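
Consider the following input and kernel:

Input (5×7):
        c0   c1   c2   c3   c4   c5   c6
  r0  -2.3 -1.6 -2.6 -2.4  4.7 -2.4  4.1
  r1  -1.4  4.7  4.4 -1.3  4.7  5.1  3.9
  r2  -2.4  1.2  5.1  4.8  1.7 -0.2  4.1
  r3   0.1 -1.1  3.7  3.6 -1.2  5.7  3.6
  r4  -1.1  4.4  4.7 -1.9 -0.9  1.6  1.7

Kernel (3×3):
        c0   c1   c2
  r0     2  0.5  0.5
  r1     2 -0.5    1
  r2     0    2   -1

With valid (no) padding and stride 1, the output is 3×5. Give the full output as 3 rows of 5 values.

Output[0,0]: The receptive field on the input at this output position is [-2.3 -1.6 -2.6 / -1.4 4.7 4.4 / -2.4 1.2 5.1]. Elementwise product with the kernel and sum: -2.3·2 + -1.6·0.5 + -2.6·0.5 + -1.4·2 + 4.7·-0.5 + 4.4·1 + 1.2·2 + 5.1·-1.

-10.15 5.6 18 0.1 16.5
-4.45 19.4 28.4 2.75 29.3
6.9 18.2 14.95 20.45 5.2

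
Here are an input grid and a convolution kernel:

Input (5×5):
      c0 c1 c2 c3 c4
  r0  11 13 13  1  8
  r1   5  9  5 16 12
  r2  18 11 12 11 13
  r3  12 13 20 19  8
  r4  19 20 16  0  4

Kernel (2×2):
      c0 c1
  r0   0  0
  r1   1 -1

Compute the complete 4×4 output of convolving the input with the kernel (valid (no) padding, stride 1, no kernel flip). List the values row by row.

-4 4 -11 4
7 -1 1 -2
-1 -7 1 11
-1 4 16 -4

Output[0,0]: The receptive field on the input at this output position is [11 13 / 5 9]. Elementwise product with the kernel and sum: 5·1 + 9·-1.
Output[0,1]: The receptive field on the input at this output position is [13 13 / 9 5]. Elementwise product with the kernel and sum: 9·1 + 5·-1.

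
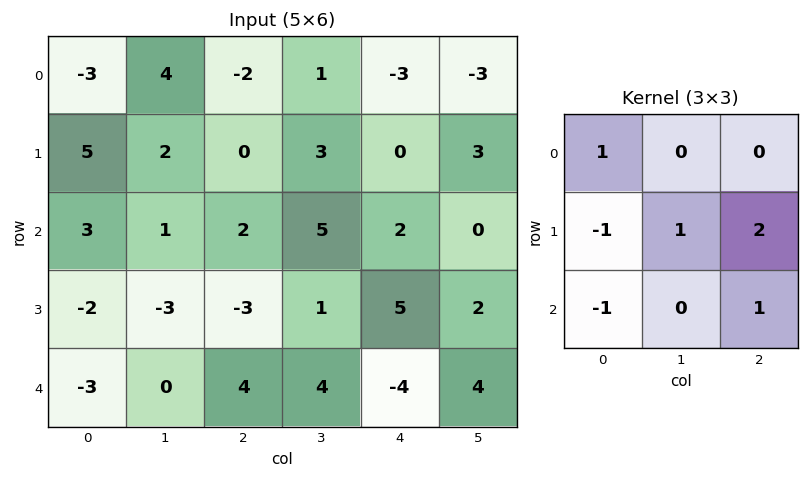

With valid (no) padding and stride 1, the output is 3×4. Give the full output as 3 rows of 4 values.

Output[0,0]: The receptive field on the input at this output position is [-3 4 -2 / 5 2 0 / 3 1 2]. Elementwise product with the kernel and sum: -3·1 + 5·-1 + 2·1 + 0·2 + 3·-1 + 2·1.

-7 12 1 -1
6 17 15 1
3 7 8 13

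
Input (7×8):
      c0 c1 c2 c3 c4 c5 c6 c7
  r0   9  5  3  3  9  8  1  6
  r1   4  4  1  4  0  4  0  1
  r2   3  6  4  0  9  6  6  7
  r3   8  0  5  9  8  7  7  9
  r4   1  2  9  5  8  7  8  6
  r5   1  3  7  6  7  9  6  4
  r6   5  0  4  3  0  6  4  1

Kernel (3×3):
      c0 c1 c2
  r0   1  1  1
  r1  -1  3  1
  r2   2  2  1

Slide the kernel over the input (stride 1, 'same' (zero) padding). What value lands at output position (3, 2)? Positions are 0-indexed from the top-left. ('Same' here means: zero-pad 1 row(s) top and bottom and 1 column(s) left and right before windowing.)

61

The receptive field on the zero-padded input at this output position is [6 4 0 / 0 5 9 / 2 9 5]. Elementwise product with the kernel and sum: 6·1 + 4·1 + 0·1 + 0·-1 + 5·3 + 9·1 + 2·2 + 9·2 + 5·1.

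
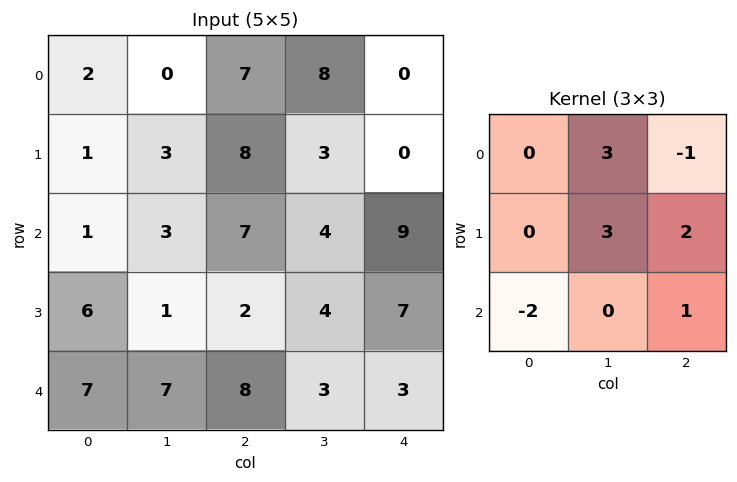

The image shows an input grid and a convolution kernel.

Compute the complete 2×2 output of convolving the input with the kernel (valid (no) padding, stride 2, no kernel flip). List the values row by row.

23 28
3 16

Output[0,0]: The receptive field on the input at this output position is [2 0 7 / 1 3 8 / 1 3 7]. Elementwise product with the kernel and sum: 0·3 + 7·-1 + 3·3 + 8·2 + 1·-2 + 7·1.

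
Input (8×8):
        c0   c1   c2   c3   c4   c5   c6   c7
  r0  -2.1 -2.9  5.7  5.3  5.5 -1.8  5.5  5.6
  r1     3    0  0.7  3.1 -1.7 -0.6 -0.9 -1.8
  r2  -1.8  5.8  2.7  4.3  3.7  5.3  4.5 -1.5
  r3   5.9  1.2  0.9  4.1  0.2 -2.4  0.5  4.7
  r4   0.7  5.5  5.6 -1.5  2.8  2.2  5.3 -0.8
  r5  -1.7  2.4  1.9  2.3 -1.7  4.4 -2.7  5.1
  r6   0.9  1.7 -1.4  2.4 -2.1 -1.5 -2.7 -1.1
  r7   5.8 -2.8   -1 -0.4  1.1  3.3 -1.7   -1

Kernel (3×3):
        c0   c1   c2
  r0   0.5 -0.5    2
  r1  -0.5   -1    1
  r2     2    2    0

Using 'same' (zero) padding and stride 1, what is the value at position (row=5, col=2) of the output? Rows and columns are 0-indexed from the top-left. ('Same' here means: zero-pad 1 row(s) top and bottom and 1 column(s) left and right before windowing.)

-3.25

The receptive field on the zero-padded input at this output position is [5.5 5.6 -1.5 / 2.4 1.9 2.3 / 1.7 -1.4 2.4]. Elementwise product with the kernel and sum: 5.5·0.5 + 5.6·-0.5 + -1.5·2 + 2.4·-0.5 + 1.9·-1 + 2.3·1 + 1.7·2 + -1.4·2.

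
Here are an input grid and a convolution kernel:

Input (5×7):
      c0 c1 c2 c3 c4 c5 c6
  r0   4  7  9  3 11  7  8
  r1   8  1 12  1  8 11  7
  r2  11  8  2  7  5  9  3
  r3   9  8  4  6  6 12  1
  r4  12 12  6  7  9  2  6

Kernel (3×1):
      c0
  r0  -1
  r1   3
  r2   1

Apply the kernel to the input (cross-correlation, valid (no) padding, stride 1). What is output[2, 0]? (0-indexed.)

28

The receptive field on the input at this output position is [11 / 9 / 12]. Elementwise product with the kernel and sum: 11·-1 + 9·3 + 12·1.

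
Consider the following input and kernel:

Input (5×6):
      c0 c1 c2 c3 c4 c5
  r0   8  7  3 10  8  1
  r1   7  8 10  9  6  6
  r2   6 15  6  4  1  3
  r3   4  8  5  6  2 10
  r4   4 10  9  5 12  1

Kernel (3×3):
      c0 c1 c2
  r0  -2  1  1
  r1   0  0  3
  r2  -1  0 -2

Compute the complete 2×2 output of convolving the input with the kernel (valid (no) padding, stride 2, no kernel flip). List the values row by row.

Output[0,0]: The receptive field on the input at this output position is [8 7 3 / 7 8 10 / 6 15 6]. Elementwise product with the kernel and sum: 8·-2 + 7·1 + 3·1 + 10·3 + 6·-1 + 6·-2.
Output[0,1]: The receptive field on the input at this output position is [3 10 8 / 10 9 6 / 6 4 1]. Elementwise product with the kernel and sum: 3·-2 + 10·1 + 8·1 + 6·3 + 6·-1 + 1·-2.

6 22
2 -34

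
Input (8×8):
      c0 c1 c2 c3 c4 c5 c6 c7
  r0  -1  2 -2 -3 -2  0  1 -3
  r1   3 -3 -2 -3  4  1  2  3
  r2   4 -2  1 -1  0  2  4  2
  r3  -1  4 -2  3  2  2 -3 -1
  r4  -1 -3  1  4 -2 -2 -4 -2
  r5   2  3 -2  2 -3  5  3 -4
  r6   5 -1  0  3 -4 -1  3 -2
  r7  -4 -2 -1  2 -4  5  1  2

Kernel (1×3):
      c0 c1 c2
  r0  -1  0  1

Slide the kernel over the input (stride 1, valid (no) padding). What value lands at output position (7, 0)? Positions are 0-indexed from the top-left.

The receptive field on the input at this output position is [-4 -2 -1]. Elementwise product with the kernel and sum: -4·-1 + -1·1.

3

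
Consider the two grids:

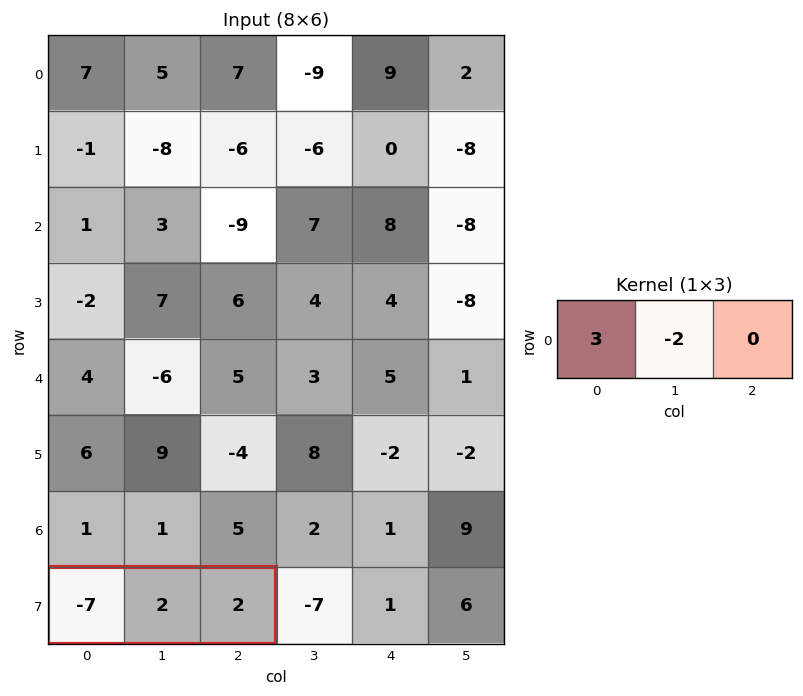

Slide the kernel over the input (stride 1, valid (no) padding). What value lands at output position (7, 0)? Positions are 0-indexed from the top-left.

The receptive field on the input at this output position is [-7 2 2]. Elementwise product with the kernel and sum: -7·3 + 2·-2.

-25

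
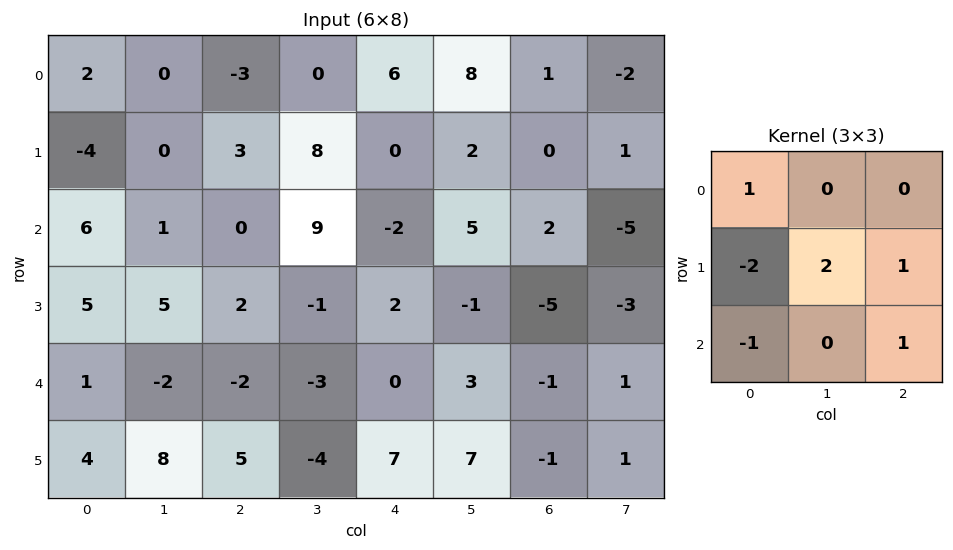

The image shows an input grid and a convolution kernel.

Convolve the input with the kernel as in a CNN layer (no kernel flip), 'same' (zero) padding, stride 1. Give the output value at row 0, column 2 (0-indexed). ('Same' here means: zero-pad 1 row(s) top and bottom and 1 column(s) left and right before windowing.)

The receptive field on the zero-padded input at this output position is [0 0 0 / 0 -3 0 / 0 3 8]. Elementwise product with the kernel and sum: 0·1 + 0·-2 + -3·2 + 0·1 + 0·-1 + 8·1.

2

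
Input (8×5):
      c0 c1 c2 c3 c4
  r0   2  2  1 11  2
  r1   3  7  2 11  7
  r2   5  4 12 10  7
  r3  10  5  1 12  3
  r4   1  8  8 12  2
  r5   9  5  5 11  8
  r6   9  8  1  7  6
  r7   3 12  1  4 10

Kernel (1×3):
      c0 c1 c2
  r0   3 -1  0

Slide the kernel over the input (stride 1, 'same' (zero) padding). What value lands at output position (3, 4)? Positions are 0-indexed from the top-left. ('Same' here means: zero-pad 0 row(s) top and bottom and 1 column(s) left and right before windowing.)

33

The receptive field on the zero-padded input at this output position is [12 3 0]. Elementwise product with the kernel and sum: 12·3 + 3·-1.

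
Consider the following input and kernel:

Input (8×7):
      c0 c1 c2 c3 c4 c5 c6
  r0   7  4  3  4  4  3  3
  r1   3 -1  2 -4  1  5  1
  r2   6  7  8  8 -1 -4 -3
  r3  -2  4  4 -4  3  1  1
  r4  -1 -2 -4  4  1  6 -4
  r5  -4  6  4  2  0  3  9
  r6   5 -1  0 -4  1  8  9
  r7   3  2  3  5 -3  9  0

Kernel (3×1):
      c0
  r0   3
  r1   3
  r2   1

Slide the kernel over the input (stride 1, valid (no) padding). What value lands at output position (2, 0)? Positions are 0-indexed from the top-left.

The receptive field on the input at this output position is [6 / -2 / -1]. Elementwise product with the kernel and sum: 6·3 + -2·3 + -1·1.

11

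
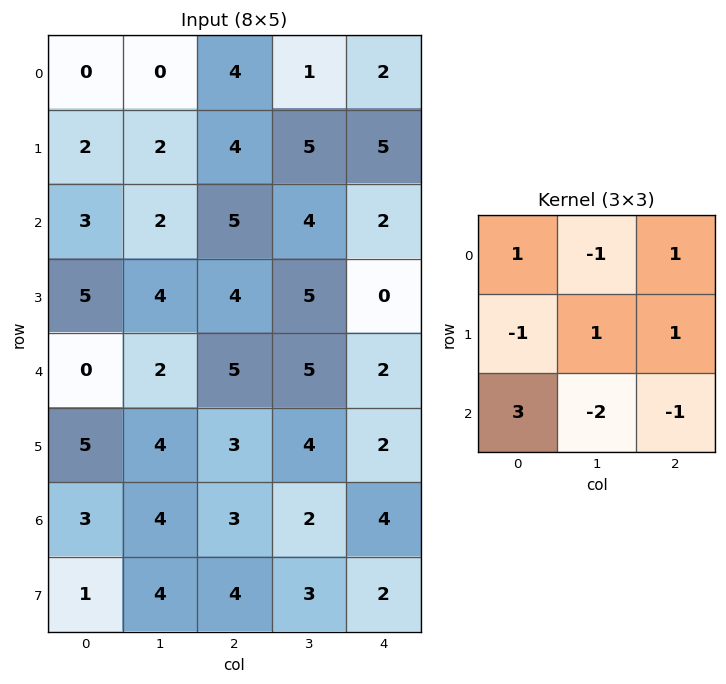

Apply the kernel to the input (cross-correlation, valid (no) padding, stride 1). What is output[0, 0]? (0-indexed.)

8

The receptive field on the input at this output position is [0 0 4 / 2 2 4 / 3 2 5]. Elementwise product with the kernel and sum: 0·1 + 0·-1 + 4·1 + 2·-1 + 2·1 + 4·1 + 3·3 + 2·-2 + 5·-1.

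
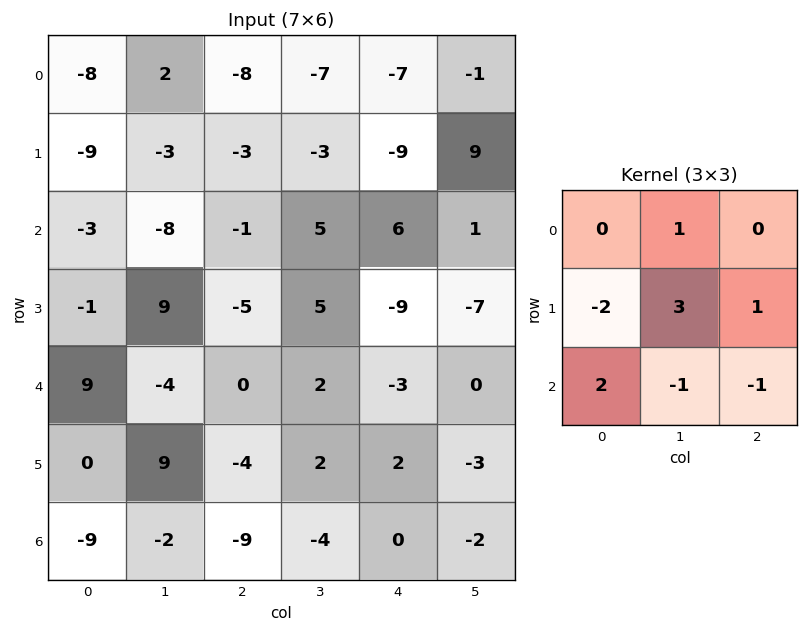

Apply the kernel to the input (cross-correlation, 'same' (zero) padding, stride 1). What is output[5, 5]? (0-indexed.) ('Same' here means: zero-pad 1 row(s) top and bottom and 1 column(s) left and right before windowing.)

-11

The receptive field on the zero-padded input at this output position is [-3 0 0 / 2 -3 0 / 0 -2 0]. Elementwise product with the kernel and sum: 0·1 + 2·-2 + -3·3 + 0·1 + 0·2 + -2·-1 + 0·-1.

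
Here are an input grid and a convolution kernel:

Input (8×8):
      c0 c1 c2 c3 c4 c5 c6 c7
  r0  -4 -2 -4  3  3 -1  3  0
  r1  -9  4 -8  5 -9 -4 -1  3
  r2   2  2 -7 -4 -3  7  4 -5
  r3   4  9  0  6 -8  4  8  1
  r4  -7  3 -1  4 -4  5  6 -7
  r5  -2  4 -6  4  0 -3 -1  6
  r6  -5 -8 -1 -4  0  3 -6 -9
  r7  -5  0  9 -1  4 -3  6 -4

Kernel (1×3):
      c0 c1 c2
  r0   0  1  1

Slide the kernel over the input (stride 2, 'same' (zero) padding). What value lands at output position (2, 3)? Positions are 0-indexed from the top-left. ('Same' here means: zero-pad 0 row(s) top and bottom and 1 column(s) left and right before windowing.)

The receptive field on the zero-padded input at this output position is [5 6 -7]. Elementwise product with the kernel and sum: 6·1 + -7·1.

-1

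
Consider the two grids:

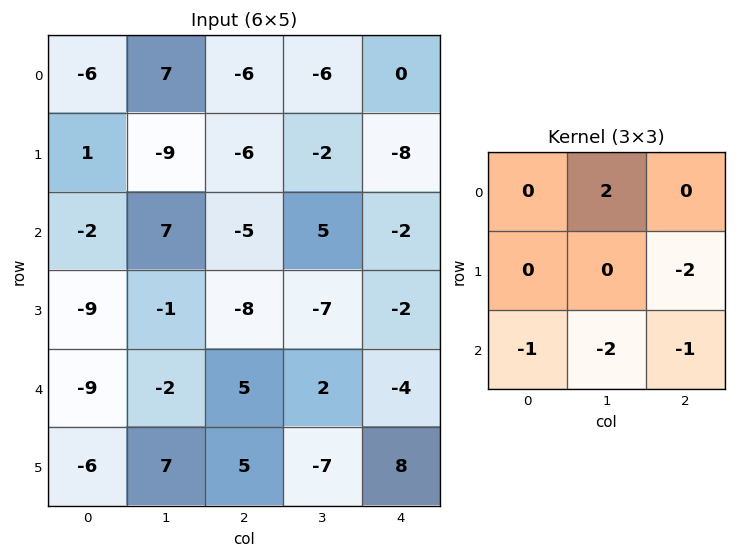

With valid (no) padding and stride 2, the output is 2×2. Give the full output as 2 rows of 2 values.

Output[0,0]: The receptive field on the input at this output position is [-6 7 -6 / 1 -9 -6 / -2 7 -5]. Elementwise product with the kernel and sum: 7·2 + -6·-2 + -2·-1 + 7·-2 + -5·-1.
Output[0,1]: The receptive field on the input at this output position is [-6 -6 0 / -6 -2 -8 / -5 5 -2]. Elementwise product with the kernel and sum: -6·2 + -8·-2 + -5·-1 + 5·-2 + -2·-1.

19 1
38 9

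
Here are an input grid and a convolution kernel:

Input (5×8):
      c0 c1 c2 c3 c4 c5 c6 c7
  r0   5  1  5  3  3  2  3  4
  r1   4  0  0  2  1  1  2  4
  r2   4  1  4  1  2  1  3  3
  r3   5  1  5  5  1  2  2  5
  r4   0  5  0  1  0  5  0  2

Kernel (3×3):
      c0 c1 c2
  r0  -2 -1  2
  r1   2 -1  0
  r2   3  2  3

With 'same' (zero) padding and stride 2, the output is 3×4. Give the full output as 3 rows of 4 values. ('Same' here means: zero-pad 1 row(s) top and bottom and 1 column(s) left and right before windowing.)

Output[0,0]: The receptive field on the zero-padded input at this output position is [0 0 0 / 0 5 1 / 0 4 0]. Elementwise product with the kernel and sum: 0·-2 + 0·-1 + 0·2 + 0·2 + 5·-1 + 0·3 + 4·2 + 0·3.

3 3 14 20
5 30 20 28
-3 13 -5 14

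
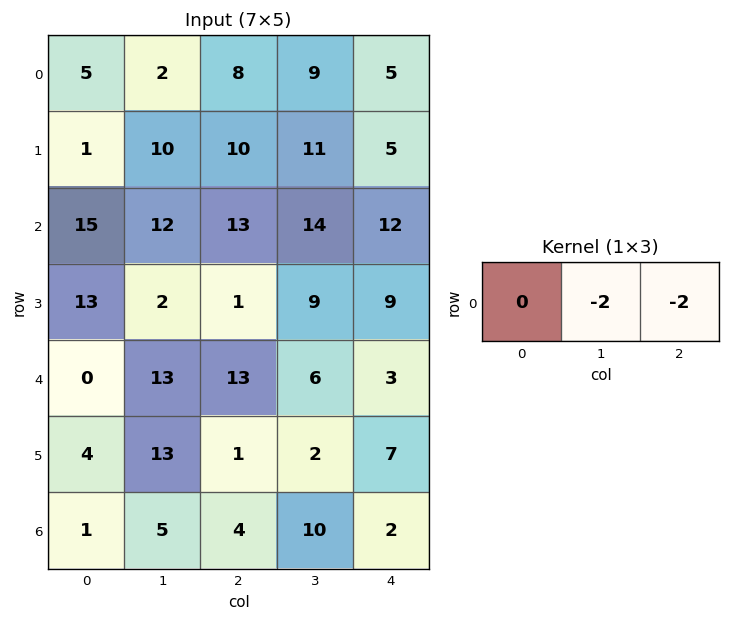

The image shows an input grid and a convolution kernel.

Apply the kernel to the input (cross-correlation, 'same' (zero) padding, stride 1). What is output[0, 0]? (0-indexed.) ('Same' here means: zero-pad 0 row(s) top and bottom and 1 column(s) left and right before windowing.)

The receptive field on the zero-padded input at this output position is [0 5 2]. Elementwise product with the kernel and sum: 5·-2 + 2·-2.

-14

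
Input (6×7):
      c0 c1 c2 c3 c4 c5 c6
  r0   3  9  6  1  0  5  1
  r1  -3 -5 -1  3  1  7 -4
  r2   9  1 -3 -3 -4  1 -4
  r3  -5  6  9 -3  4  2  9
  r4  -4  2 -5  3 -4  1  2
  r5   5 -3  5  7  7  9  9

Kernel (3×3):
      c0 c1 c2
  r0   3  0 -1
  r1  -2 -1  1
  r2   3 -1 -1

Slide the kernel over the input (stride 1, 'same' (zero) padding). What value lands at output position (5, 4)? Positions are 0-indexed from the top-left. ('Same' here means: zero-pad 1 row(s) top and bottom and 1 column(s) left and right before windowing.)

-4

The receptive field on the zero-padded input at this output position is [3 -4 1 / 7 7 9 / 0 0 0]. Elementwise product with the kernel and sum: 3·3 + 1·-1 + 7·-2 + 7·-1 + 9·1 + 0·3 + 0·-1 + 0·-1.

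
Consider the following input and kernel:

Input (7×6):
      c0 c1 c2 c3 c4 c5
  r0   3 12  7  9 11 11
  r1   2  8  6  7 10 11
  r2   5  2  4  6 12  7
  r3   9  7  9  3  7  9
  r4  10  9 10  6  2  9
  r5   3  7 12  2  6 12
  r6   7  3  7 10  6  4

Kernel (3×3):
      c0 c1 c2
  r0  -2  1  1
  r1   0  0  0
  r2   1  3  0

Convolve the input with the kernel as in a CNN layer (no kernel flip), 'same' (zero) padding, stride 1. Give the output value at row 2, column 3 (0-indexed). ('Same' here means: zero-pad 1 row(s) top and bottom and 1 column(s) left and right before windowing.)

23

The receptive field on the zero-padded input at this output position is [6 7 10 / 4 6 12 / 9 3 7]. Elementwise product with the kernel and sum: 6·-2 + 7·1 + 10·1 + 9·1 + 3·3.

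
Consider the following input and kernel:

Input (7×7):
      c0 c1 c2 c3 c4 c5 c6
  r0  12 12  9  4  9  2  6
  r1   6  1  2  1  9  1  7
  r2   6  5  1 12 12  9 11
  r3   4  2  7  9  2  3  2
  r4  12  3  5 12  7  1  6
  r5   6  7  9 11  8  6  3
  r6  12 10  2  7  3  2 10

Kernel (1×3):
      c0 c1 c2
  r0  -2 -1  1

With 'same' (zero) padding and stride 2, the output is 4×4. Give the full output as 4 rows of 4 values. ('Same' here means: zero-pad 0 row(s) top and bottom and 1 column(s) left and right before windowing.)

0 -29 -15 -10
-1 1 -27 -29
-9 1 -30 -8
-2 -15 -15 -14

Output[0,0]: The receptive field on the zero-padded input at this output position is [0 12 12]. Elementwise product with the kernel and sum: 0·-2 + 12·-1 + 12·1.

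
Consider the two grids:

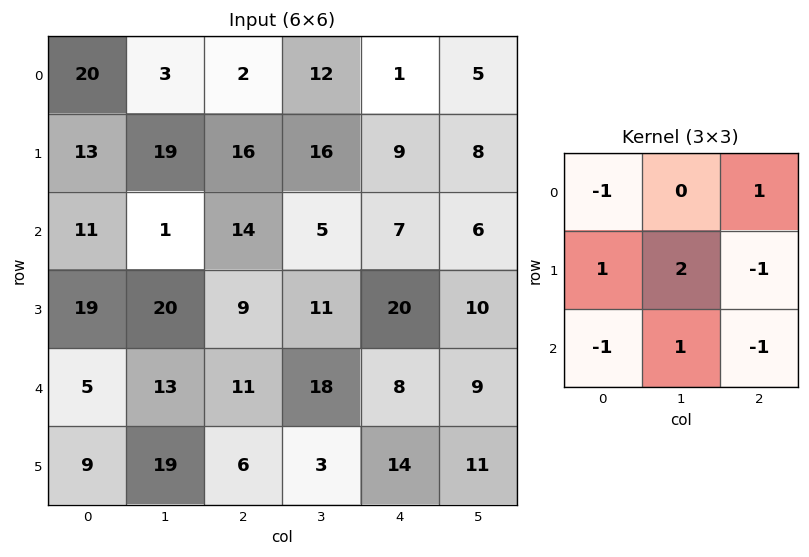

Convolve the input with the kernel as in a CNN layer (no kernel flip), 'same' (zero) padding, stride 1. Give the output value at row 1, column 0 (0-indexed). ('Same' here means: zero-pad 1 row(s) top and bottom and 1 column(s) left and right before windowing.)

The receptive field on the zero-padded input at this output position is [0 20 3 / 0 13 19 / 0 11 1]. Elementwise product with the kernel and sum: 0·-1 + 3·1 + 0·1 + 13·2 + 19·-1 + 0·-1 + 11·1 + 1·-1.

20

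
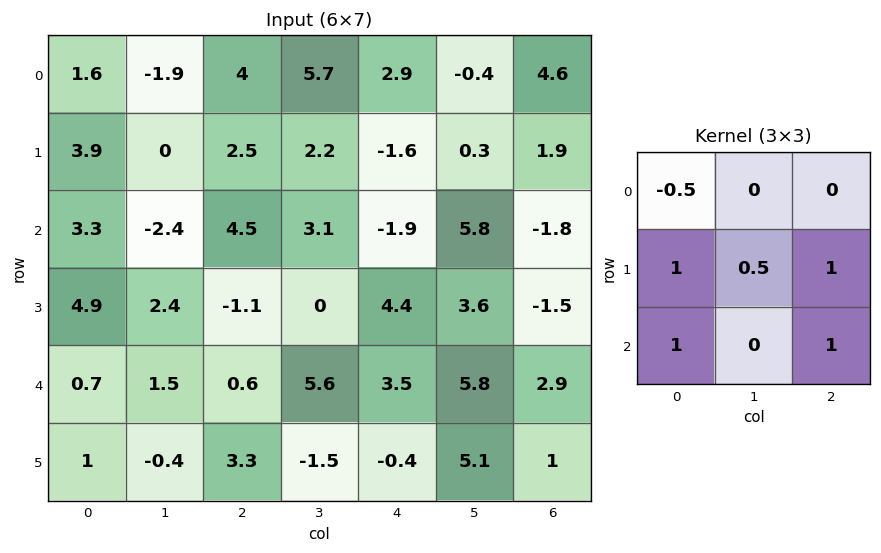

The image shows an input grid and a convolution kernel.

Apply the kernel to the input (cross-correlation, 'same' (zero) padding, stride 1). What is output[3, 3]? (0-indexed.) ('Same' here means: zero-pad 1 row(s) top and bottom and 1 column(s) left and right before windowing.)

The receptive field on the zero-padded input at this output position is [4.5 3.1 -1.9 / -1.1 0 4.4 / 0.6 5.6 3.5]. Elementwise product with the kernel and sum: 4.5·-0.5 + -1.1·1 + 0·0.5 + 4.4·1 + 0.6·1 + 3.5·1.

5.15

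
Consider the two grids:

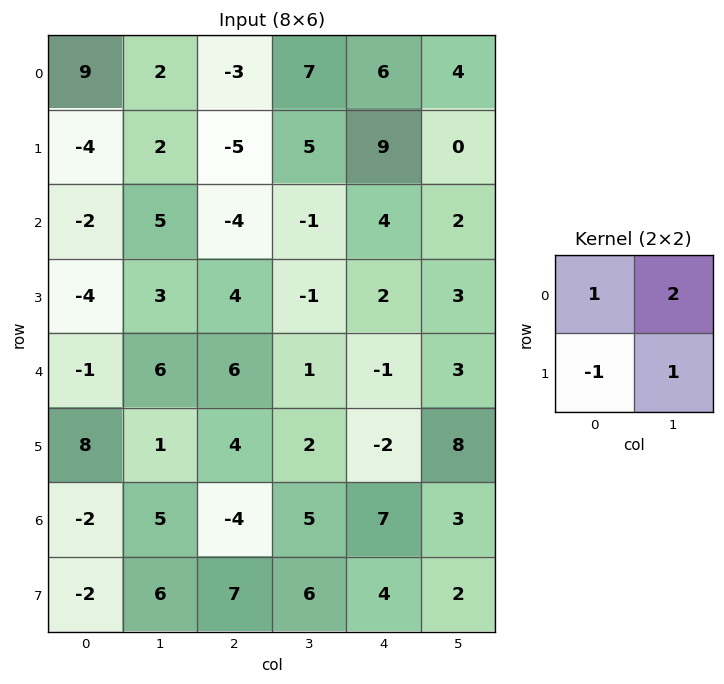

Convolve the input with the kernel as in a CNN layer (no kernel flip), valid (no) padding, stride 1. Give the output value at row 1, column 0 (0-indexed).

The receptive field on the input at this output position is [-4 2 / -2 5]. Elementwise product with the kernel and sum: -4·1 + 2·2 + -2·-1 + 5·1.

7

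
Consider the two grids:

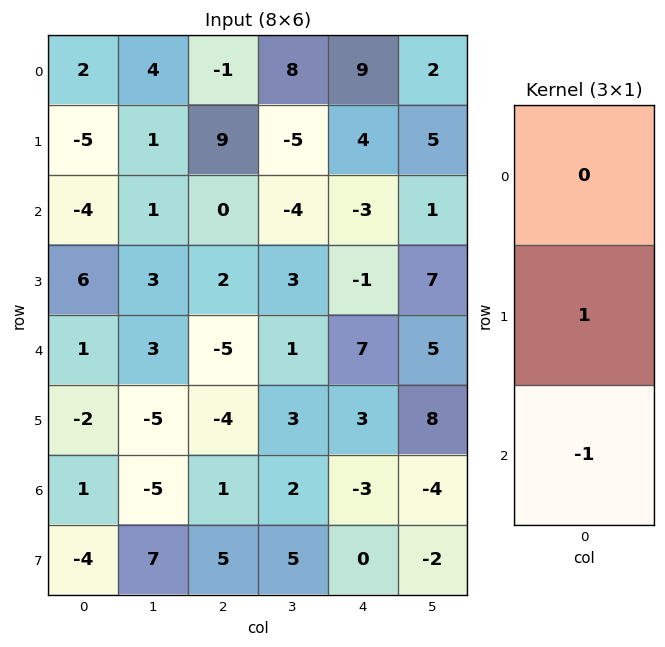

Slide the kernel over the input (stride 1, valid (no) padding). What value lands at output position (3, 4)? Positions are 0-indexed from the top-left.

4

The receptive field on the input at this output position is [-1 / 7 / 3]. Elementwise product with the kernel and sum: 7·1 + 3·-1.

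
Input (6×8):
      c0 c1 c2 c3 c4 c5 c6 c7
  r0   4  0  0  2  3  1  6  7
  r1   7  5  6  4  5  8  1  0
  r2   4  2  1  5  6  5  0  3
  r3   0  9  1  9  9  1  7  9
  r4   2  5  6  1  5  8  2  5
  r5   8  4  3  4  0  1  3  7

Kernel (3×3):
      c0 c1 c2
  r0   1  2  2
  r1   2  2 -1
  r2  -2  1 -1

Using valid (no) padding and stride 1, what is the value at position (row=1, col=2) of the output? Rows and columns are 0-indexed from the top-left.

The receptive field on the input at this output position is [6 4 5 / 1 5 6 / 1 9 9]. Elementwise product with the kernel and sum: 6·1 + 4·2 + 5·2 + 1·2 + 5·2 + 6·-1 + 1·-2 + 9·1 + 9·-1.

28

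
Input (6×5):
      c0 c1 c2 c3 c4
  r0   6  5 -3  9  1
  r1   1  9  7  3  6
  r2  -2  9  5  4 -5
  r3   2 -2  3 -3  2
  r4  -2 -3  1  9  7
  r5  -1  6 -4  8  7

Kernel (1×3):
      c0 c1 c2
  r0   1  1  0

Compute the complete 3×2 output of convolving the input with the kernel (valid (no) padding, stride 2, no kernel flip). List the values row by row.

Output[0,0]: The receptive field on the input at this output position is [6 5 -3]. Elementwise product with the kernel and sum: 6·1 + 5·1.
Output[0,1]: The receptive field on the input at this output position is [-3 9 1]. Elementwise product with the kernel and sum: -3·1 + 9·1.

11 6
7 9
-5 10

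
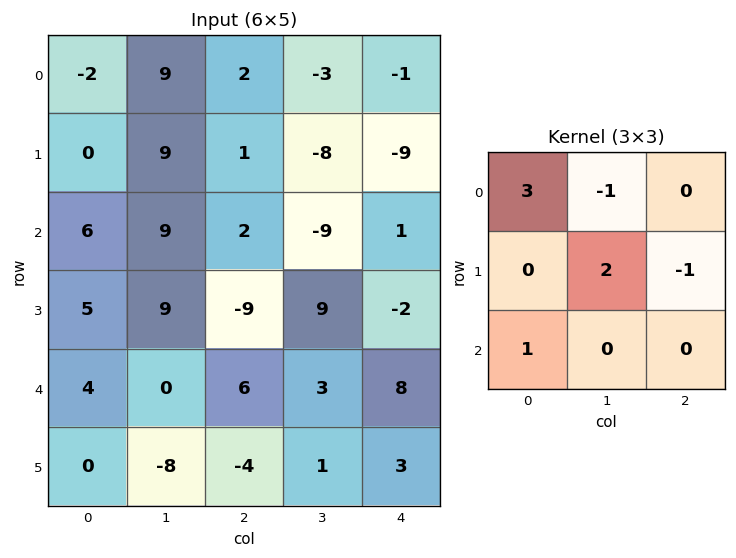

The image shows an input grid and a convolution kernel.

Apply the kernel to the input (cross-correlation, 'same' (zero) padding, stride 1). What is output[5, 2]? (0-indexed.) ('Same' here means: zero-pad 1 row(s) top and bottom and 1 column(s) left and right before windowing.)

The receptive field on the zero-padded input at this output position is [0 6 3 / -8 -4 1 / 0 0 0]. Elementwise product with the kernel and sum: 0·3 + 6·-1 + -4·2 + 1·-1 + 0·1.

-15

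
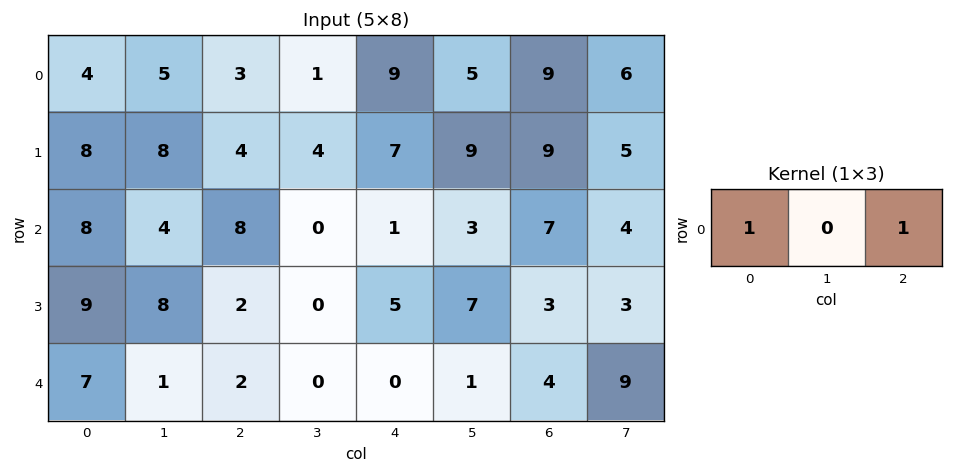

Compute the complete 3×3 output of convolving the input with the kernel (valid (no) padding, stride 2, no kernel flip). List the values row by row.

7 12 18
16 9 8
9 2 4

Output[0,0]: The receptive field on the input at this output position is [4 5 3]. Elementwise product with the kernel and sum: 4·1 + 3·1.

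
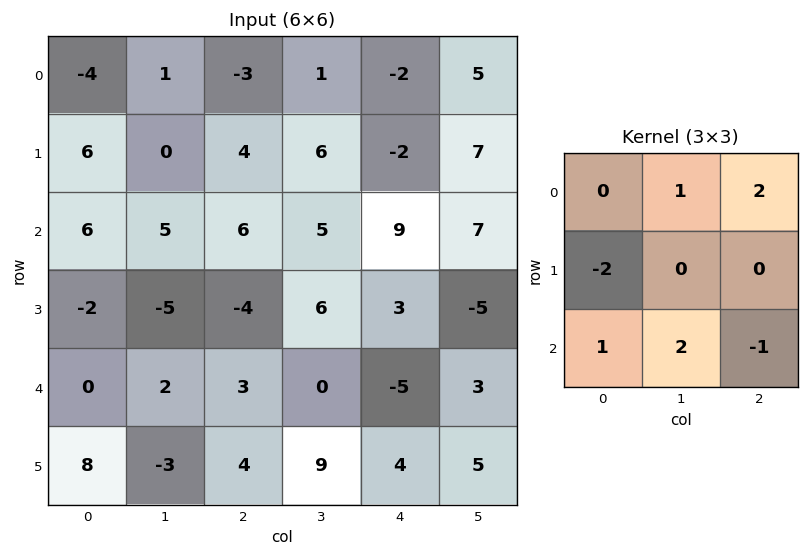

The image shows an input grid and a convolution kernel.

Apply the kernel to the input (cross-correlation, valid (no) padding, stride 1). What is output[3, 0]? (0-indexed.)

The receptive field on the input at this output position is [-2 -5 -4 / 0 2 3 / 8 -3 4]. Elementwise product with the kernel and sum: -5·1 + -4·2 + 0·-2 + 8·1 + -3·2 + 4·-1.

-15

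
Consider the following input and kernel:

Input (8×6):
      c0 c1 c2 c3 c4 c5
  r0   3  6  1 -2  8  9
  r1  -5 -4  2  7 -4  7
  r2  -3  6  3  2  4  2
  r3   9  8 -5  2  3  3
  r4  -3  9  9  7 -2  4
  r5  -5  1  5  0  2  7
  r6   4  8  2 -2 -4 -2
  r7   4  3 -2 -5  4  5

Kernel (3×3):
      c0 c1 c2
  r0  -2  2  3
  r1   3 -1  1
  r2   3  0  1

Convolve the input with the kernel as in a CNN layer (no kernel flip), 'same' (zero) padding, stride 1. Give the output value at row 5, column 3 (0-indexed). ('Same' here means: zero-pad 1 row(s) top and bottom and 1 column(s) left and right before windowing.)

9

The receptive field on the zero-padded input at this output position is [9 7 -2 / 5 0 2 / 2 -2 -4]. Elementwise product with the kernel and sum: 9·-2 + 7·2 + -2·3 + 5·3 + 0·-1 + 2·1 + 2·3 + -4·1.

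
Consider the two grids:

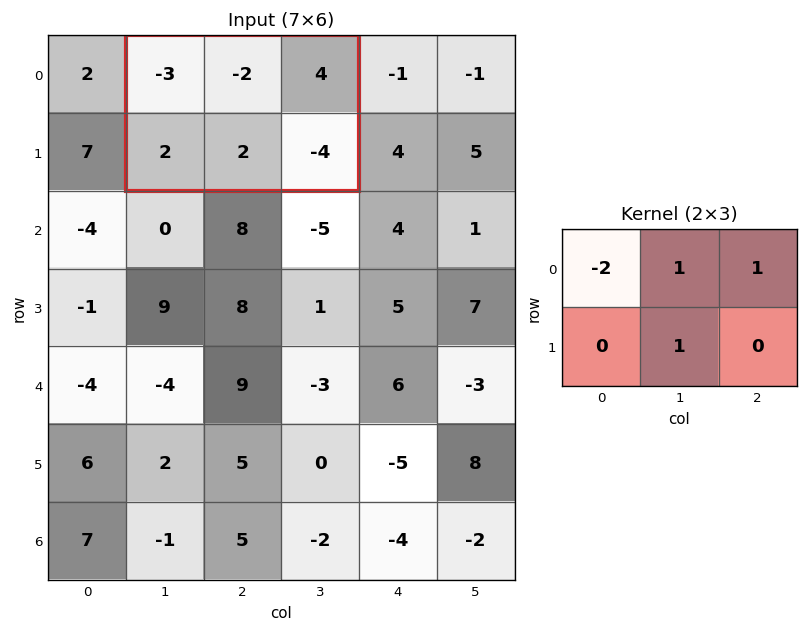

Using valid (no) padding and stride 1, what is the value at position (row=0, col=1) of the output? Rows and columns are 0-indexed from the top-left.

10

The receptive field on the input at this output position is [-3 -2 4 / 2 2 -4]. Elementwise product with the kernel and sum: -3·-2 + -2·1 + 4·1 + 2·1.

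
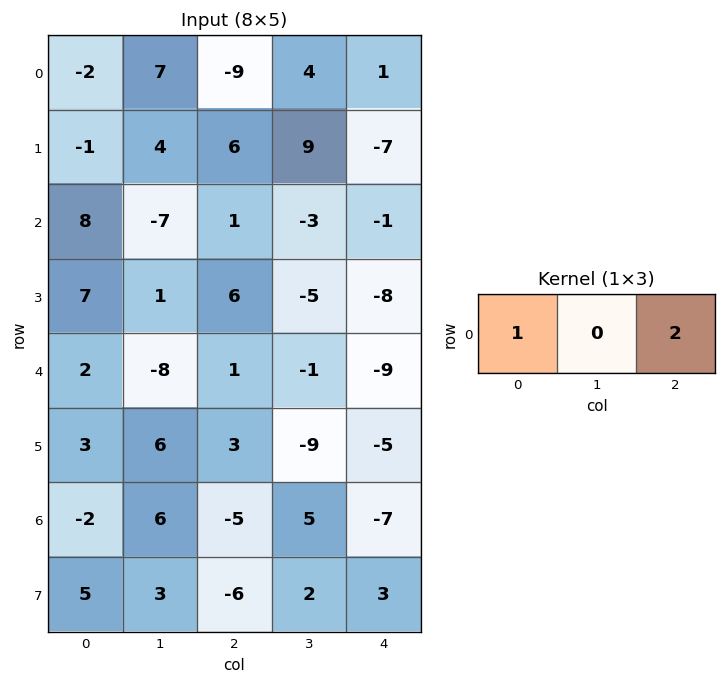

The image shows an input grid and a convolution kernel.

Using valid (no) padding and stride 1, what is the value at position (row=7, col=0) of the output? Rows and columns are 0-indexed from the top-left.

-7

The receptive field on the input at this output position is [5 3 -6]. Elementwise product with the kernel and sum: 5·1 + -6·2.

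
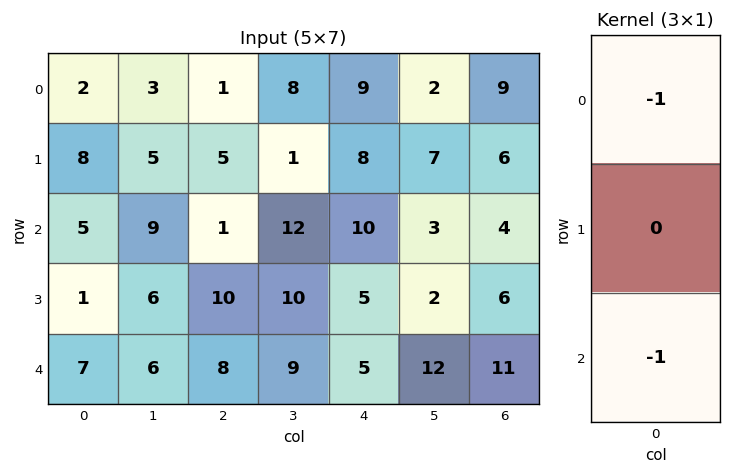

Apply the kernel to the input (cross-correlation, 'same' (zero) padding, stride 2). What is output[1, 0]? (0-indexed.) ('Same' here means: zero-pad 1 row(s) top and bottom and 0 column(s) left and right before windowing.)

The receptive field on the zero-padded input at this output position is [8 / 5 / 1]. Elementwise product with the kernel and sum: 8·-1 + 1·-1.

-9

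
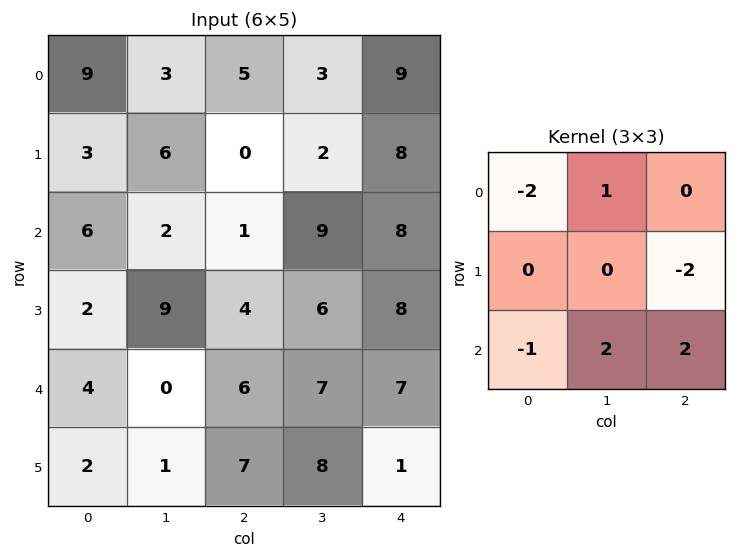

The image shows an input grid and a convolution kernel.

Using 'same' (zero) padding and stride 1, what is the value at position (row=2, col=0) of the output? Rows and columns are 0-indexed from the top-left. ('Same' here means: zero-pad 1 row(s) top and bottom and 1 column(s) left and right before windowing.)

The receptive field on the zero-padded input at this output position is [0 3 6 / 0 6 2 / 0 2 9]. Elementwise product with the kernel and sum: 0·-2 + 3·1 + 2·-2 + 0·-1 + 2·2 + 9·2.

21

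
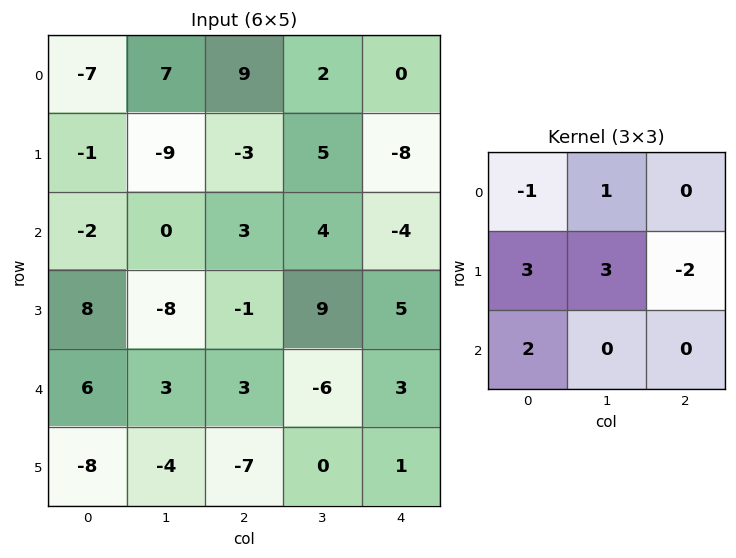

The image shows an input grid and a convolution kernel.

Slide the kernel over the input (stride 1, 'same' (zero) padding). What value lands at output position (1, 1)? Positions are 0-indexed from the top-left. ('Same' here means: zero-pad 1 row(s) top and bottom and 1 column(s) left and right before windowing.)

The receptive field on the zero-padded input at this output position is [-7 7 9 / -1 -9 -3 / -2 0 3]. Elementwise product with the kernel and sum: -7·-1 + 7·1 + -1·3 + -9·3 + -3·-2 + -2·2.

-14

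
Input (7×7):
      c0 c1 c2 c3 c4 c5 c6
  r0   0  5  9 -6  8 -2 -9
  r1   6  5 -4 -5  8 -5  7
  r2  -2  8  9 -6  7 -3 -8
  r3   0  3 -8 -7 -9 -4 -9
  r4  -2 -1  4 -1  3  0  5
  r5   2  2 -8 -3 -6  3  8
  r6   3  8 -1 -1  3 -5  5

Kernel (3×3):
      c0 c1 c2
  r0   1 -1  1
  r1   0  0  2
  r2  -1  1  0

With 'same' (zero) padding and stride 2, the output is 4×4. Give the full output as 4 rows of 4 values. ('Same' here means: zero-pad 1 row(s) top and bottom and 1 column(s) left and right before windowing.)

16 -21 9 12
15 -19 -26 -17
3 -8 -5 10
16 5 -4 -5

Output[0,0]: The receptive field on the zero-padded input at this output position is [0 0 0 / 0 0 5 / 0 6 5]. Elementwise product with the kernel and sum: 0·1 + 0·-1 + 0·1 + 5·2 + 0·-1 + 6·1.
Output[0,1]: The receptive field on the zero-padded input at this output position is [0 0 0 / 5 9 -6 / 5 -4 -5]. Elementwise product with the kernel and sum: 0·1 + 0·-1 + 0·1 + -6·2 + 5·-1 + -4·1.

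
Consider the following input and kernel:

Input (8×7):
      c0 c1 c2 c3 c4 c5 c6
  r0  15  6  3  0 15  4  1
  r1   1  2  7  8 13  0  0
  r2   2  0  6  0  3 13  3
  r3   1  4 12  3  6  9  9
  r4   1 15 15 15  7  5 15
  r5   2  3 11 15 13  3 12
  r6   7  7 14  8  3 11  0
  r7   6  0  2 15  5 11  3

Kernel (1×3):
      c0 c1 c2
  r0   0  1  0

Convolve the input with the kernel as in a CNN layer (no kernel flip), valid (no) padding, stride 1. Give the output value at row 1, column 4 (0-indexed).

0

The receptive field on the input at this output position is [13 0 0]. Elementwise product with the kernel and sum: 0·1.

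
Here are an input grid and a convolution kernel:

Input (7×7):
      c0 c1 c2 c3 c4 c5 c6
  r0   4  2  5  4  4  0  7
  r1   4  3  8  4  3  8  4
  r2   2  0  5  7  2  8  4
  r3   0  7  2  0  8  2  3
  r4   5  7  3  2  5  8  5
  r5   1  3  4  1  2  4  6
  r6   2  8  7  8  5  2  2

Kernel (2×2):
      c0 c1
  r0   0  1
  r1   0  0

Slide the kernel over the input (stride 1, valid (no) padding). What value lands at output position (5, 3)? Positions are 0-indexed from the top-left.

The receptive field on the input at this output position is [1 2 / 8 5]. Elementwise product with the kernel and sum: 2·1.

2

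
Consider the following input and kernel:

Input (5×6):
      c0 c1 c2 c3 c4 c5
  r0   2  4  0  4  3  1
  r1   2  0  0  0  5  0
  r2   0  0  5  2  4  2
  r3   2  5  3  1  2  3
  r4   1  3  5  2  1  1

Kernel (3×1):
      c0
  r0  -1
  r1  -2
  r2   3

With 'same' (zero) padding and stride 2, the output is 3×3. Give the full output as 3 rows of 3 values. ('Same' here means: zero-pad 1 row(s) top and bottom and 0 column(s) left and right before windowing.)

2 0 9
4 -1 -7
-4 -13 -4

Output[0,0]: The receptive field on the zero-padded input at this output position is [0 / 2 / 2]. Elementwise product with the kernel and sum: 0·-1 + 2·-2 + 2·3.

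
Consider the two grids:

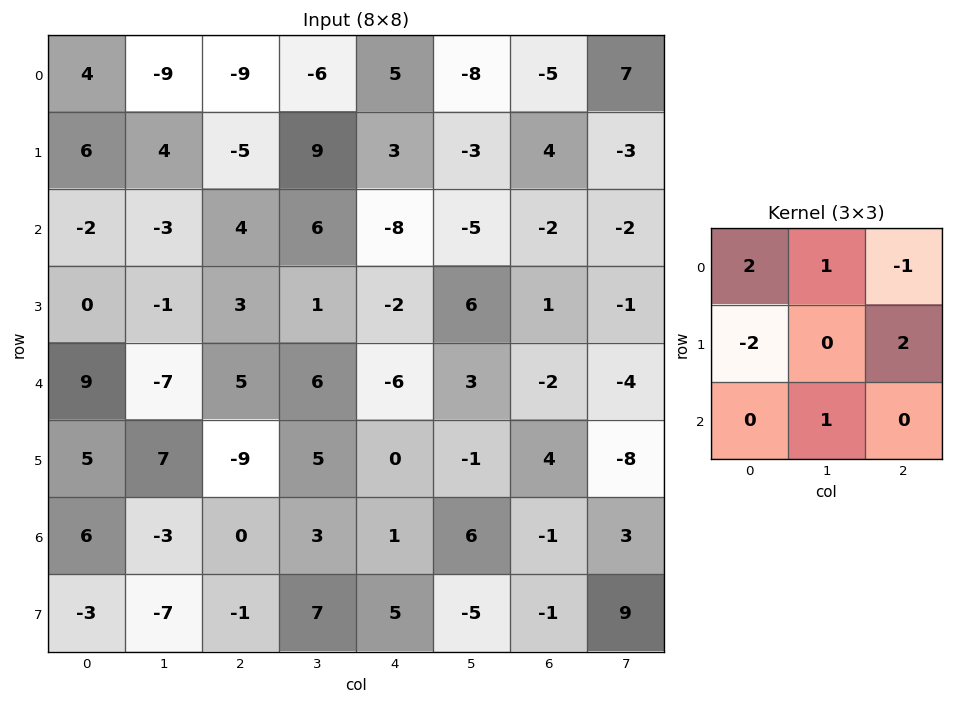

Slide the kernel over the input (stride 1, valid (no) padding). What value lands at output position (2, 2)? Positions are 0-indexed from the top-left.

The receptive field on the input at this output position is [4 6 -8 / 3 1 -2 / 5 6 -6]. Elementwise product with the kernel and sum: 4·2 + 6·1 + -8·-1 + 3·-2 + -2·2 + 6·1.

18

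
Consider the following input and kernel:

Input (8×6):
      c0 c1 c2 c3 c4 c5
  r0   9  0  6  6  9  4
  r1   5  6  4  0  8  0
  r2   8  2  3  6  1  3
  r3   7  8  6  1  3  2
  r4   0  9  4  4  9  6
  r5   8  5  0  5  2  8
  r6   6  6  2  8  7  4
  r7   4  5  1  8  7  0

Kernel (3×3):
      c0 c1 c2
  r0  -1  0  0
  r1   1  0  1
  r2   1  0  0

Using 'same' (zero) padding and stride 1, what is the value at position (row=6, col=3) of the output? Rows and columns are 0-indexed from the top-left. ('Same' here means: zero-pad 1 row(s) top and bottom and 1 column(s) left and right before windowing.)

The receptive field on the zero-padded input at this output position is [0 5 2 / 2 8 7 / 1 8 7]. Elementwise product with the kernel and sum: 0·-1 + 2·1 + 7·1 + 1·1.

10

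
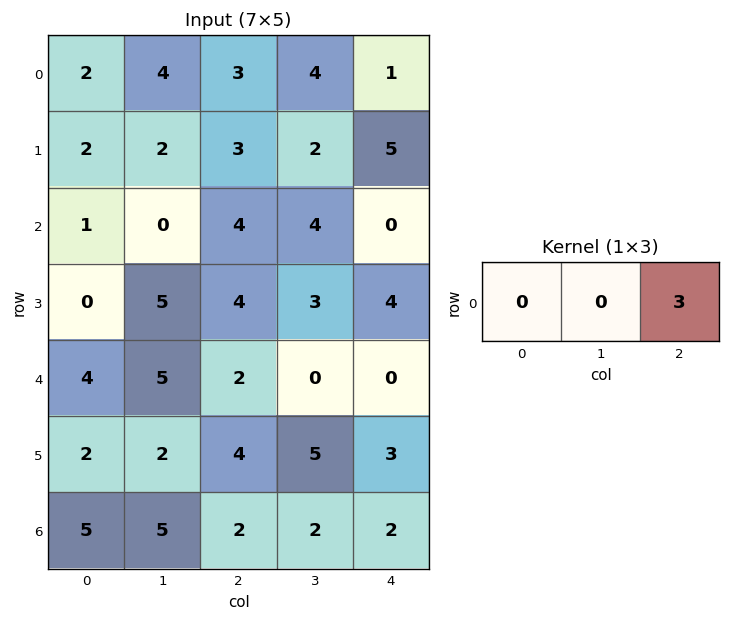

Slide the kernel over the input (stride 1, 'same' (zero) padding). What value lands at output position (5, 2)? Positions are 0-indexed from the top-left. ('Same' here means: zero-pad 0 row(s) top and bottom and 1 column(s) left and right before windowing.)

15

The receptive field on the zero-padded input at this output position is [2 4 5]. Elementwise product with the kernel and sum: 5·3.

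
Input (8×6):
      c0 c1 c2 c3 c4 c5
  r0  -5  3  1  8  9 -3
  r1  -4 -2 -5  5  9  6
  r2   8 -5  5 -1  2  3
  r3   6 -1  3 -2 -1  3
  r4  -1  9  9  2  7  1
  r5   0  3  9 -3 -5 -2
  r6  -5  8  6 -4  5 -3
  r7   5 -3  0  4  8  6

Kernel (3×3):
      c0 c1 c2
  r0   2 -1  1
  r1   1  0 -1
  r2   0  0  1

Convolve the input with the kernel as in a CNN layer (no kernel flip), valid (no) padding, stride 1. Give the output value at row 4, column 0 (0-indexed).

The receptive field on the input at this output position is [-1 9 9 / 0 3 9 / -5 8 6]. Elementwise product with the kernel and sum: -1·2 + 9·-1 + 9·1 + 0·1 + 9·-1 + 6·1.

-5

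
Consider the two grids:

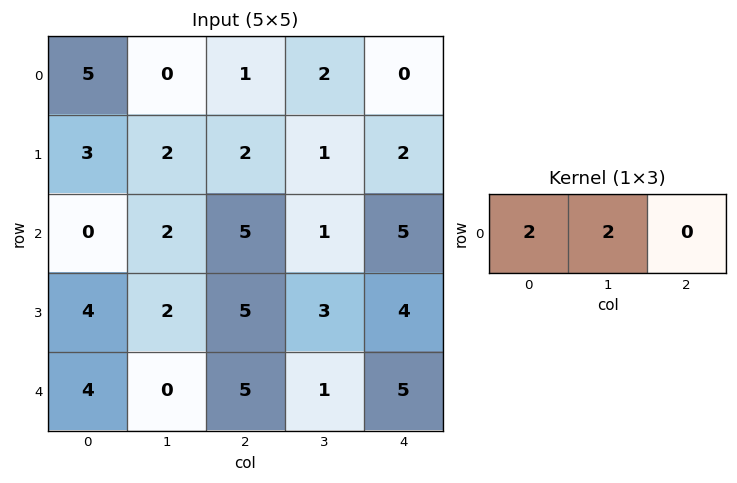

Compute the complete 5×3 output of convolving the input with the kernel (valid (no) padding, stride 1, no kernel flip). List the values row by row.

10 2 6
10 8 6
4 14 12
12 14 16
8 10 12

Output[0,0]: The receptive field on the input at this output position is [5 0 1]. Elementwise product with the kernel and sum: 5·2 + 0·2.
Output[0,1]: The receptive field on the input at this output position is [0 1 2]. Elementwise product with the kernel and sum: 0·2 + 1·2.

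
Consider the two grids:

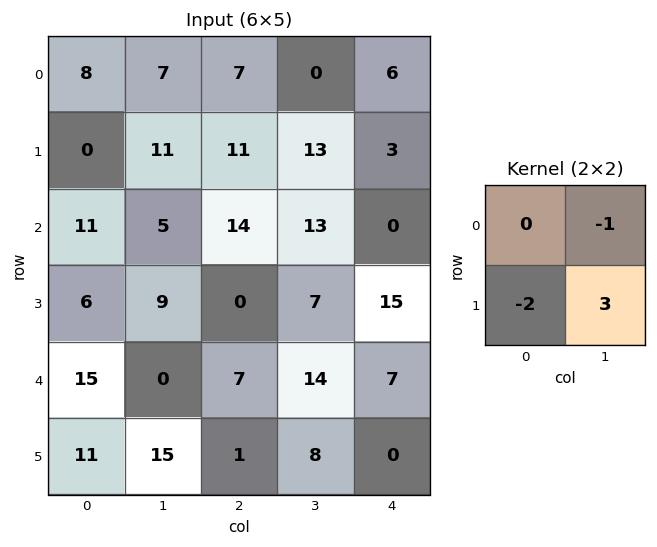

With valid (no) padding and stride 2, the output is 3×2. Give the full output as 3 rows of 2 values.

26 17
10 8
23 8

Output[0,0]: The receptive field on the input at this output position is [8 7 / 0 11]. Elementwise product with the kernel and sum: 7·-1 + 0·-2 + 11·3.
Output[0,1]: The receptive field on the input at this output position is [7 0 / 11 13]. Elementwise product with the kernel and sum: 0·-1 + 11·-2 + 13·3.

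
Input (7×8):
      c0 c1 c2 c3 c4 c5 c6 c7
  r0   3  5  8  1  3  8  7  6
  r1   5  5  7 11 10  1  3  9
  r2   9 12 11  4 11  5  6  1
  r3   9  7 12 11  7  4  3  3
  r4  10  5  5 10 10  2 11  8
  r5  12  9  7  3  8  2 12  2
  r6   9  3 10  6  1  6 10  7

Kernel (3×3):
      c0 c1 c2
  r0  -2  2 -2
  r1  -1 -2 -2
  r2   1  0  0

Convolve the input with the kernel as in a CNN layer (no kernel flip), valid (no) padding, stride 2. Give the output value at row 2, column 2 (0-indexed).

-73

The receptive field on the input at this output position is [10 2 11 / 8 2 12 / 1 6 10]. Elementwise product with the kernel and sum: 10·-2 + 2·2 + 11·-2 + 8·-1 + 2·-2 + 12·-2 + 1·1.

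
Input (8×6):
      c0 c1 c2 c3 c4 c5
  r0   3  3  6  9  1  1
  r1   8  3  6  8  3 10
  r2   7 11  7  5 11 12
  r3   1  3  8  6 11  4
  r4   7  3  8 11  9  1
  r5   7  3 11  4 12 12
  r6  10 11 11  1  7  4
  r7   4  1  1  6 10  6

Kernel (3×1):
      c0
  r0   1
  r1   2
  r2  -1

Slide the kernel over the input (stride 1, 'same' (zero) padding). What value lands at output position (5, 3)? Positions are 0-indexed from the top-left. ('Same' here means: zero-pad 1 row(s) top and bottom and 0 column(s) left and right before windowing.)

18

The receptive field on the zero-padded input at this output position is [11 / 4 / 1]. Elementwise product with the kernel and sum: 11·1 + 4·2 + 1·-1.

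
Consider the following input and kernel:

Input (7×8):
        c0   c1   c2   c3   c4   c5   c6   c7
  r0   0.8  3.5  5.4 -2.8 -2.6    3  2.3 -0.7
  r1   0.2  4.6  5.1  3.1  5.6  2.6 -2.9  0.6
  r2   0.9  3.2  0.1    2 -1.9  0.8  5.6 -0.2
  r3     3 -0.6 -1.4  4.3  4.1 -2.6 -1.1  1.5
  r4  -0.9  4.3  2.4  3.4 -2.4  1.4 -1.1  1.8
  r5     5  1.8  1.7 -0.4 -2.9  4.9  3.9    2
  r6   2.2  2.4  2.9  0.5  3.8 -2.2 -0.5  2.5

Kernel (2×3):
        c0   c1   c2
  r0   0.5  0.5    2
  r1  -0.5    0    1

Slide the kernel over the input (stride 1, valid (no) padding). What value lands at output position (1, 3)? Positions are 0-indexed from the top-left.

9.35

The receptive field on the input at this output position is [3.1 5.6 2.6 / 2 -1.9 0.8]. Elementwise product with the kernel and sum: 3.1·0.5 + 5.6·0.5 + 2.6·2 + 2·-0.5 + 0.8·1.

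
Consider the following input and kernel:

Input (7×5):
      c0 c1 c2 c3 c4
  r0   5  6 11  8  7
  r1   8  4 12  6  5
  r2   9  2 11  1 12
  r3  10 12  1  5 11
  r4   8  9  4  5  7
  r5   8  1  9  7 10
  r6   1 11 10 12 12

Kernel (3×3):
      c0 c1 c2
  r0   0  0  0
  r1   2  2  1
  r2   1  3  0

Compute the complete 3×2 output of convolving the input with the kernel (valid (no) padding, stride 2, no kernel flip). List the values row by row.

51 55
80 42
61 88

Output[0,0]: The receptive field on the input at this output position is [5 6 11 / 8 4 12 / 9 2 11]. Elementwise product with the kernel and sum: 8·2 + 4·2 + 12·1 + 9·1 + 2·3.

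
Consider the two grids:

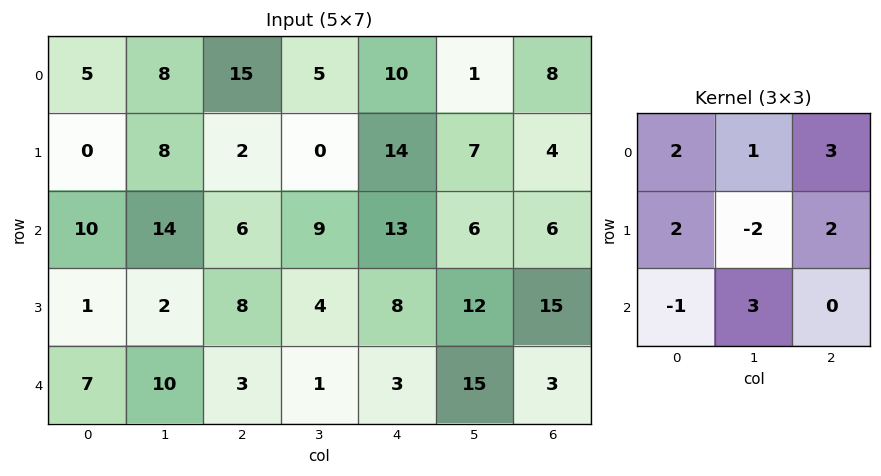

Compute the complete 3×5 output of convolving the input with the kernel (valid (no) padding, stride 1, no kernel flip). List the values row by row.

Output[0,0]: The receptive field on the input at this output position is [5 8 15 / 0 8 2 / 10 14 6]. Elementwise product with the kernel and sum: 5·2 + 8·1 + 15·3 + 0·2 + 8·-2 + 2·2 + 10·-1 + 14·3.
Output[0,1]: The receptive field on the input at this output position is [8 15 5 / 8 2 0 / 14 6 9]. Elementwise product with the kernel and sum: 8·2 + 15·1 + 5·3 + 8·2 + 2·-2 + 0·2 + 14·-1 + 6·3.

83 62 118 39 72
23 74 70 59 101
89 56 84 73 114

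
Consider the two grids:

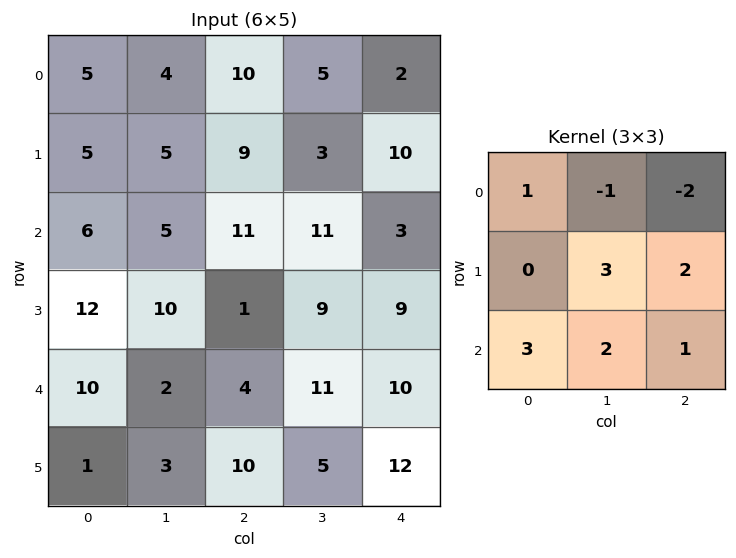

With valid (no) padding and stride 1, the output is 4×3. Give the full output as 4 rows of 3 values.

Output[0,0]: The receptive field on the input at this output position is [5 4 10 / 5 5 9 / 6 5 11]. Elementwise product with the kernel and sum: 5·1 + 4·-1 + 10·-2 + 5·3 + 9·2 + 6·3 + 5·2 + 11·1.
Output[0,1]: The receptive field on the input at this output position is [4 10 5 / 5 9 3 / 5 11 11]. Elementwise product with the kernel and sum: 4·1 + 10·-1 + 5·-2 + 9·3 + 3·2 + 5·3 + 11·2 + 11·1.

53 65 88
76 86 55
49 18 83
33 59 79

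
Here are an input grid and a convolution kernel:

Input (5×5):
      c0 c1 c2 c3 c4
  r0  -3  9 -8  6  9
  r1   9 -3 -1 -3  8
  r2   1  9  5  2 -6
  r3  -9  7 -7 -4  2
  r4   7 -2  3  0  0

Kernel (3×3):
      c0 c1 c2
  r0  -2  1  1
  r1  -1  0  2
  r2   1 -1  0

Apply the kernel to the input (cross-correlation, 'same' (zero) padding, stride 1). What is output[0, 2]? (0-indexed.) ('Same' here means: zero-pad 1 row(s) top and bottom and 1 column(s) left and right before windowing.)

1

The receptive field on the zero-padded input at this output position is [0 0 0 / 9 -8 6 / -3 -1 -3]. Elementwise product with the kernel and sum: 0·-2 + 0·1 + 0·1 + 9·-1 + 6·2 + -3·1 + -1·-1.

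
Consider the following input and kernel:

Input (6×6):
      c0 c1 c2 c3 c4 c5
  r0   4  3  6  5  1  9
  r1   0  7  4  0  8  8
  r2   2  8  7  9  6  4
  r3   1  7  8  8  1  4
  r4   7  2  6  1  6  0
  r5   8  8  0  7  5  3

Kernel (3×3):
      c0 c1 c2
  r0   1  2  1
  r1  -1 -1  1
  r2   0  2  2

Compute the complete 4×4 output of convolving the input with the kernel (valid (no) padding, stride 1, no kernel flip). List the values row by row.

Output[0,0]: The receptive field on the input at this output position is [4 3 6 / 0 7 4 / 2 8 7]. Elementwise product with the kernel and sum: 4·1 + 3·2 + 6·1 + 0·-1 + 7·-1 + 4·1 + 8·2 + 7·2.

43 41 51 36
45 41 20 23
41 38 30 32
36 38 48 23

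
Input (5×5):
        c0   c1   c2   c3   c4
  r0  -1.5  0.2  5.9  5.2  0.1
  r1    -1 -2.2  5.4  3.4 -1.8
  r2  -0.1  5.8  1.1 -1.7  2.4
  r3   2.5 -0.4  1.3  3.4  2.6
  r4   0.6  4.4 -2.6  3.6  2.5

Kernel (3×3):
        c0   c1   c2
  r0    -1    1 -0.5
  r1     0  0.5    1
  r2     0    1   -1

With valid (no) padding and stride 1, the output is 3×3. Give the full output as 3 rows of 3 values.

7.75 12 -4.95
-1.6 2.65 1.25
13.45 -6 1.4

Output[0,0]: The receptive field on the input at this output position is [-1.5 0.2 5.9 / -1 -2.2 5.4 / -0.1 5.8 1.1]. Elementwise product with the kernel and sum: -1.5·-1 + 0.2·1 + 5.9·-0.5 + -2.2·0.5 + 5.4·1 + 5.8·1 + 1.1·-1.
Output[0,1]: The receptive field on the input at this output position is [0.2 5.9 5.2 / -2.2 5.4 3.4 / 5.8 1.1 -1.7]. Elementwise product with the kernel and sum: 0.2·-1 + 5.9·1 + 5.2·-0.5 + 5.4·0.5 + 3.4·1 + 1.1·1 + -1.7·-1.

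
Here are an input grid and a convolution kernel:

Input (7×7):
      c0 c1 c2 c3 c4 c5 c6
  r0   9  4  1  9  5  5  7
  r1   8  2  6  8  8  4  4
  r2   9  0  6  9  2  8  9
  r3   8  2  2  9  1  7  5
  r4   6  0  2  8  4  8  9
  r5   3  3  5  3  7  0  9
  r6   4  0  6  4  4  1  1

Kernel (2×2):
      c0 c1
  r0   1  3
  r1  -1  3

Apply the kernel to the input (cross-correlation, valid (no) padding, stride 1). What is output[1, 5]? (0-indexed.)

35

The receptive field on the input at this output position is [4 4 / 8 9]. Elementwise product with the kernel and sum: 4·1 + 4·3 + 8·-1 + 9·3.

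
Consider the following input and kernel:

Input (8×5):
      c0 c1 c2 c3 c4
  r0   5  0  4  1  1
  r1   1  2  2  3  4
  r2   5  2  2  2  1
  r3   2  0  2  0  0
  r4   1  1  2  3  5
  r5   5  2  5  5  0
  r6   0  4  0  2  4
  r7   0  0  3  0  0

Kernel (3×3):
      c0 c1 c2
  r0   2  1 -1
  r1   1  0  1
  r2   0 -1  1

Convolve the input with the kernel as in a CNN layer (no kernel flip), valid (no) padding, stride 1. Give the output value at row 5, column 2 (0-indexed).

The receptive field on the input at this output position is [5 5 0 / 0 2 4 / 3 0 0]. Elementwise product with the kernel and sum: 5·2 + 5·1 + 0·-1 + 0·1 + 4·1 + 0·-1 + 0·1.

19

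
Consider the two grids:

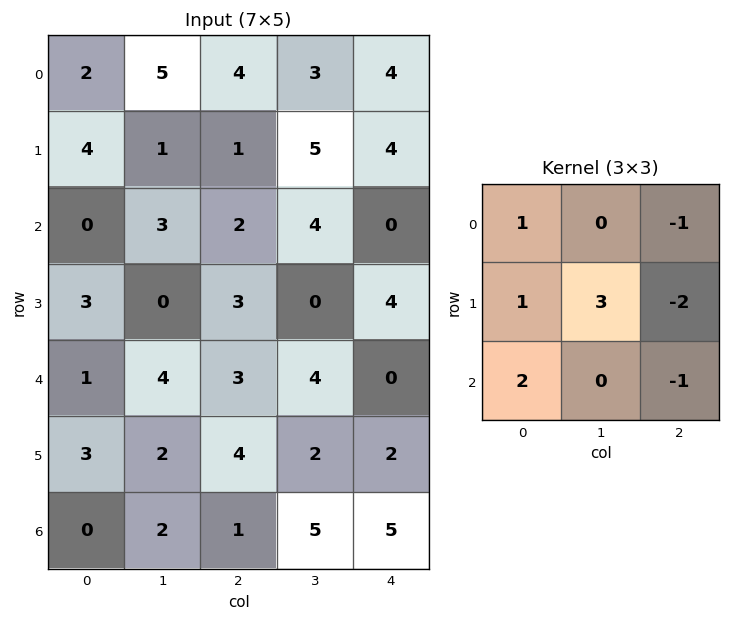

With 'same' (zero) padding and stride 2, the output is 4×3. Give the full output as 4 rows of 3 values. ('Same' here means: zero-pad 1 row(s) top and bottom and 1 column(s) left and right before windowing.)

-5 8 25
-7 -3 9
-7 7 8
-6 -5 22

Output[0,0]: The receptive field on the zero-padded input at this output position is [0 0 0 / 0 2 5 / 0 4 1]. Elementwise product with the kernel and sum: 0·1 + 0·-1 + 0·1 + 2·3 + 5·-2 + 0·2 + 1·-1.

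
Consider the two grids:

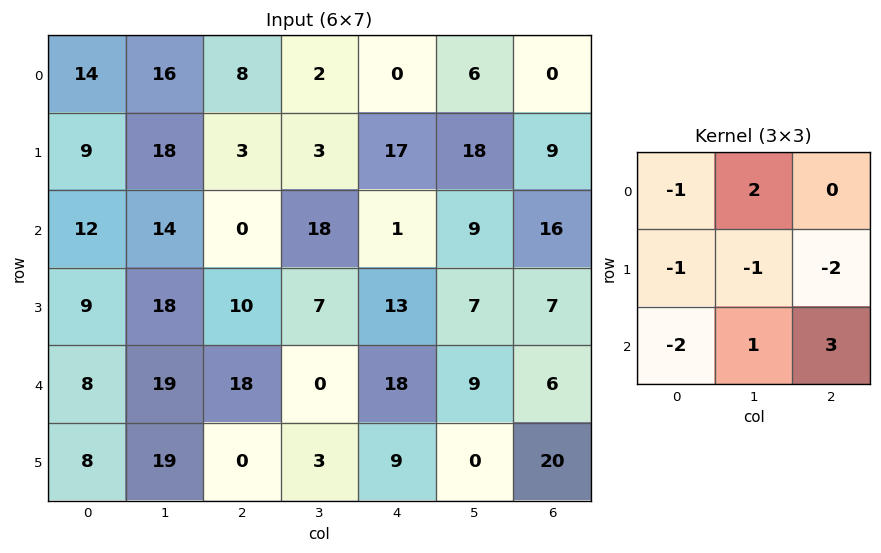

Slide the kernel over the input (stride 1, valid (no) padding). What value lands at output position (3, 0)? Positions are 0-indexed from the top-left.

The receptive field on the input at this output position is [9 18 10 / 8 19 18 / 8 19 0]. Elementwise product with the kernel and sum: 9·-1 + 18·2 + 8·-1 + 19·-1 + 18·-2 + 8·-2 + 19·1 + 0·3.

-33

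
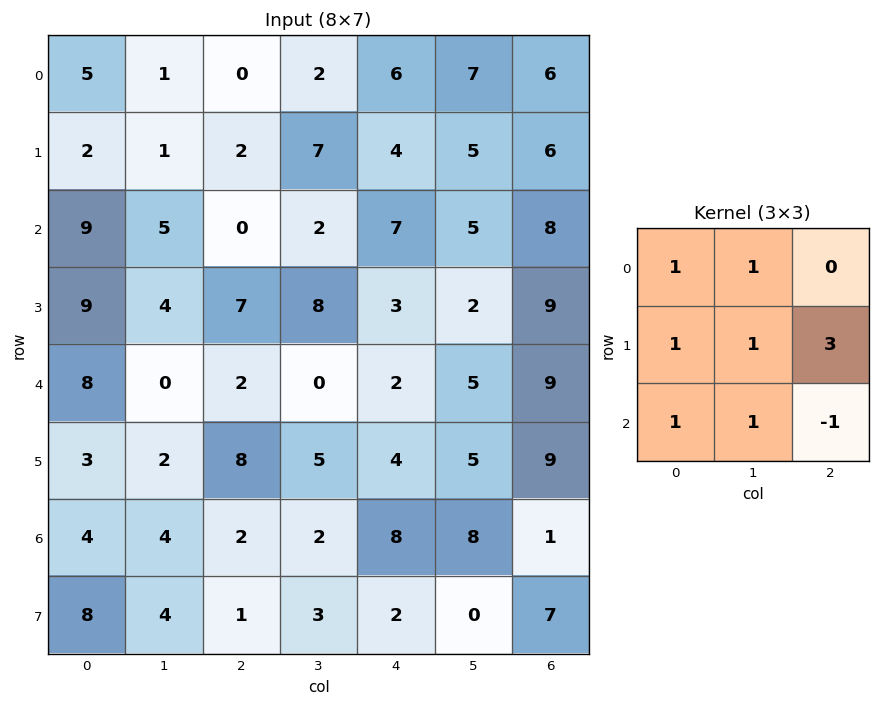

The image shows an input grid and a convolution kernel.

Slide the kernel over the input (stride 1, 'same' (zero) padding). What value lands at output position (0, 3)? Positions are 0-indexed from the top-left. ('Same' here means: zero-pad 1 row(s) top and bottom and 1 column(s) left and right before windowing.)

25

The receptive field on the zero-padded input at this output position is [0 0 0 / 0 2 6 / 2 7 4]. Elementwise product with the kernel and sum: 0·1 + 0·1 + 0·1 + 2·1 + 6·3 + 2·1 + 7·1 + 4·-1.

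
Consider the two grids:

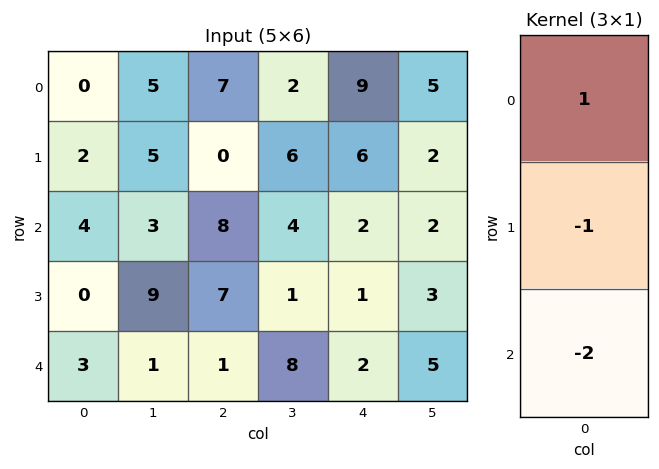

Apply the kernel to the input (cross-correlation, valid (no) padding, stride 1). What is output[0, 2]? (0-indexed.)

The receptive field on the input at this output position is [7 / 0 / 8]. Elementwise product with the kernel and sum: 7·1 + 0·-1 + 8·-2.

-9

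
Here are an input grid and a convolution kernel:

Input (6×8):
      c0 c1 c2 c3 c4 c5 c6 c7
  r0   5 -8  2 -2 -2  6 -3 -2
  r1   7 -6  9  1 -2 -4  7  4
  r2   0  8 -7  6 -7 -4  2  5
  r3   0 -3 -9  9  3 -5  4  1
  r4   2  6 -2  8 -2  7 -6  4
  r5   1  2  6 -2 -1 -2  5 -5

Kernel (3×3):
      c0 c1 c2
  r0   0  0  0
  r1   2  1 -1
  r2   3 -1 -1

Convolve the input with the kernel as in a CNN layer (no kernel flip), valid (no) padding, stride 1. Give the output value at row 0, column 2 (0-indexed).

The receptive field on the input at this output position is [2 -2 -2 / 9 1 -2 / -7 6 -7]. Elementwise product with the kernel and sum: 9·2 + 1·1 + -2·-1 + -7·3 + 6·-1 + -7·-1.

1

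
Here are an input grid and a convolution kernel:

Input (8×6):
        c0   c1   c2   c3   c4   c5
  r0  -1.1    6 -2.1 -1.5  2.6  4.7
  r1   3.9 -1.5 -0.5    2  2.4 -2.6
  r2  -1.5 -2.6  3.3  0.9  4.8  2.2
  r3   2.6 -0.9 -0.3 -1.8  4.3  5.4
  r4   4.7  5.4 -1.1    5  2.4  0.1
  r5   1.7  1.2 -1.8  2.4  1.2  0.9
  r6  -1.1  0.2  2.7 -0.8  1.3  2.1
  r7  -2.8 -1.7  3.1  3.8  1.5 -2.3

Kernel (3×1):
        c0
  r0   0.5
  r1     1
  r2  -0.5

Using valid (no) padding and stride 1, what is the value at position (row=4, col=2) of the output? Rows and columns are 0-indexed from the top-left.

-3.7

The receptive field on the input at this output position is [-1.1 / -1.8 / 2.7]. Elementwise product with the kernel and sum: -1.1·0.5 + -1.8·1 + 2.7·-0.5.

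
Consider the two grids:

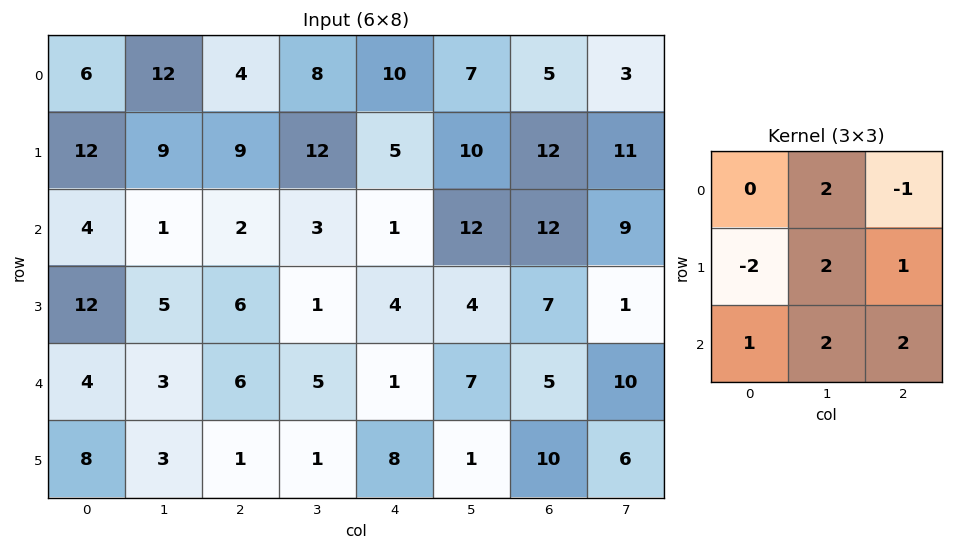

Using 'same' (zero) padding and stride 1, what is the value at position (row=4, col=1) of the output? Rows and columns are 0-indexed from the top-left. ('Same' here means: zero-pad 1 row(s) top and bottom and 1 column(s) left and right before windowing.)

The receptive field on the zero-padded input at this output position is [12 5 6 / 4 3 6 / 8 3 1]. Elementwise product with the kernel and sum: 5·2 + 6·-1 + 4·-2 + 3·2 + 6·1 + 8·1 + 3·2 + 1·2.

24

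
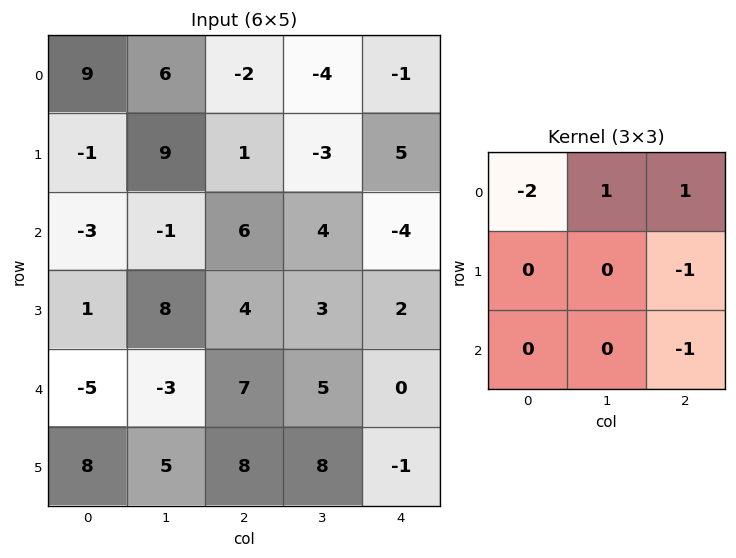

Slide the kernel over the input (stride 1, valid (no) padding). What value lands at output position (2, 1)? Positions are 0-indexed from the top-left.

The receptive field on the input at this output position is [-1 6 4 / 8 4 3 / -3 7 5]. Elementwise product with the kernel and sum: -1·-2 + 6·1 + 4·1 + 3·-1 + 5·-1.

4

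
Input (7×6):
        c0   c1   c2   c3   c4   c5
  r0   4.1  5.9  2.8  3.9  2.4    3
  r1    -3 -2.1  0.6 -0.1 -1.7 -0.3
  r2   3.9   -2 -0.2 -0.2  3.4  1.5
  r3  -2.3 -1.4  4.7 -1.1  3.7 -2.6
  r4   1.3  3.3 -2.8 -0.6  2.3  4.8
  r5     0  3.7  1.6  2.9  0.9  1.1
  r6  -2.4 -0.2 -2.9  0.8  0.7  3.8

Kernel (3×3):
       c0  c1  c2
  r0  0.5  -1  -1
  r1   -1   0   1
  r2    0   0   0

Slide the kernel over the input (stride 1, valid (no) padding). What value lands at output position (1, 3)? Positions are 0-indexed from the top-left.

The receptive field on the input at this output position is [-0.1 -1.7 -0.3 / -0.2 3.4 1.5 / -1.1 3.7 -2.6]. Elementwise product with the kernel and sum: -0.1·0.5 + -1.7·-1 + -0.3·-1 + -0.2·-1 + 1.5·1.

3.65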